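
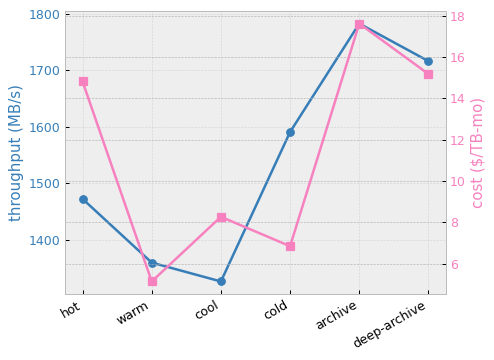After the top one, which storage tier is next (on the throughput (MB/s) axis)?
deep-archive

Top 3 (on the throughput (MB/s) axis): archive ≈ 1800, deep-archive ≈ 1700, cold ≈ 1600.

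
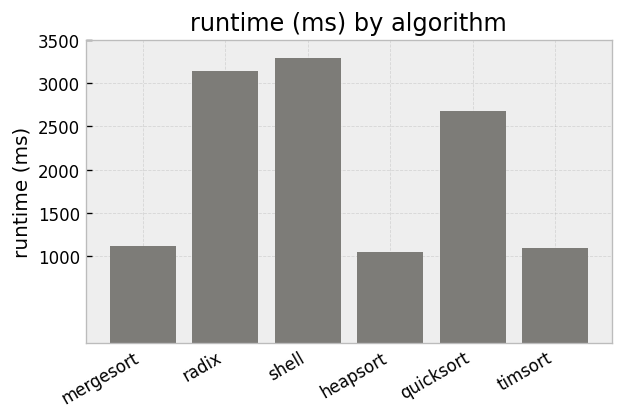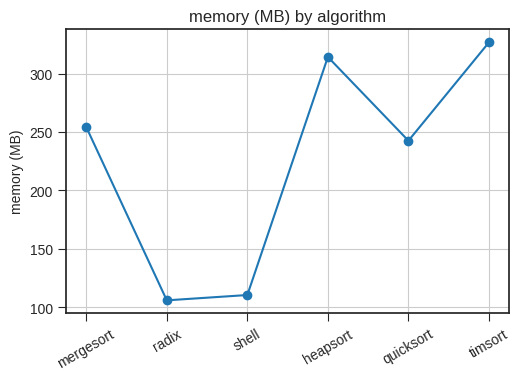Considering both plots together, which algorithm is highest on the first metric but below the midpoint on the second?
shell

Chart 2 median memory (MB) ≈ 250; below-median algorithms: radix, shell, quicksort. Among those, shell has the highest runtime (ms) (≈ 3500).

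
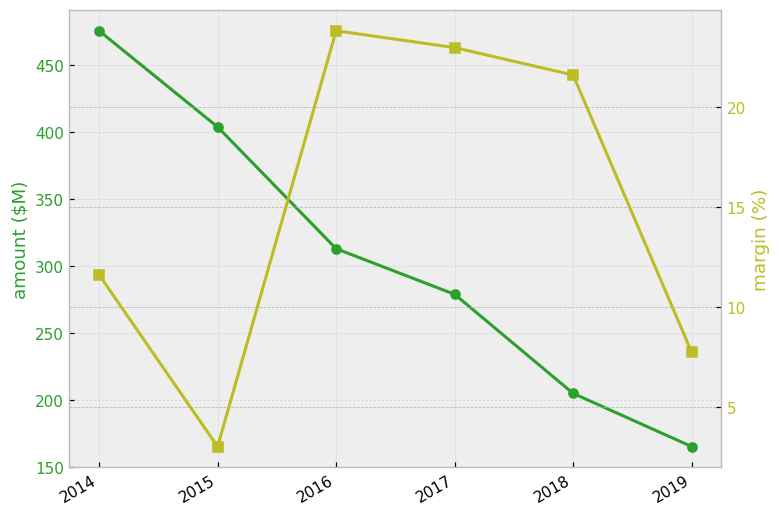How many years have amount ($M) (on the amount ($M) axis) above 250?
4

Above 250: 2014, 2015, 2016, 2017.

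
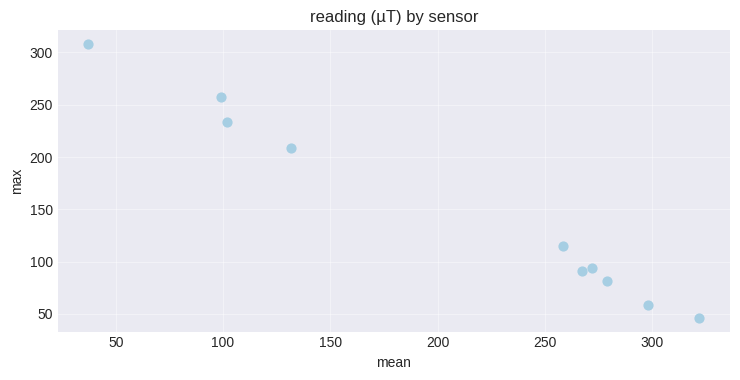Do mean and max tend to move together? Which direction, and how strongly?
Points are negatively correlated; strong (|r| ≈ 1.0).

negative, strong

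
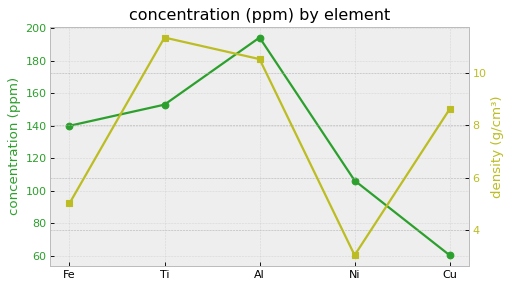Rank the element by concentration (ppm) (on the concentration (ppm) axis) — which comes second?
Top 3 (on the concentration (ppm) axis): Al ≈ 200, Ti ≈ 160, Fe ≈ 140.

Ti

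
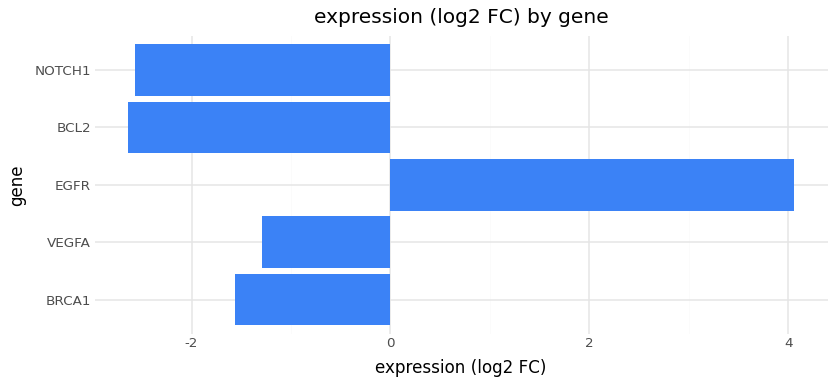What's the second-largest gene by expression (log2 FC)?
VEGFA

Top 3: EGFR ≈ 4, VEGFA ≈ -1, BRCA1 ≈ -2.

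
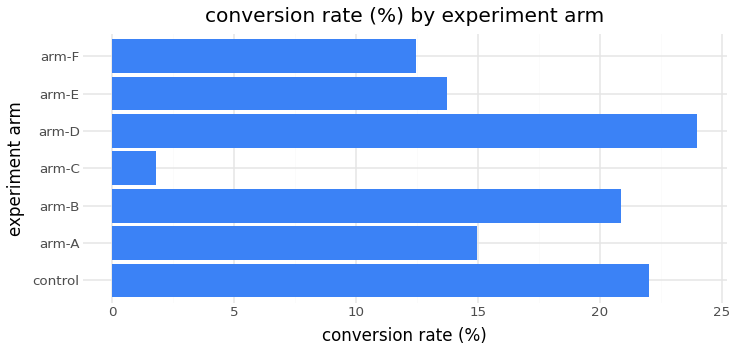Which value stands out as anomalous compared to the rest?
arm-C

arm-C ≈ 2; the rest sit between ≈ 12 and ≈ 24.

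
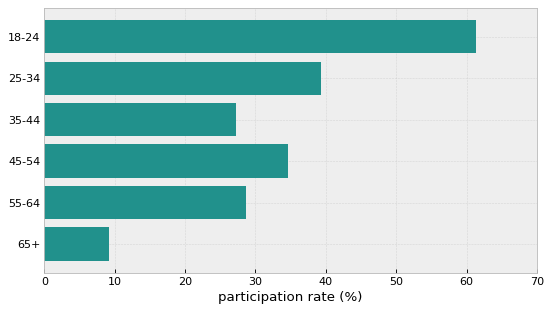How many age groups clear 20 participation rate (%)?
5

Above 20: 18-24, 25-34, 35-44, 45-54, 55-64.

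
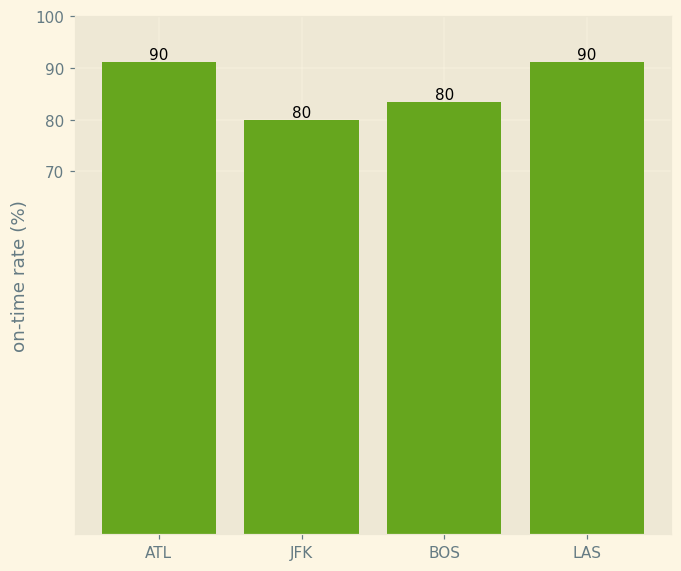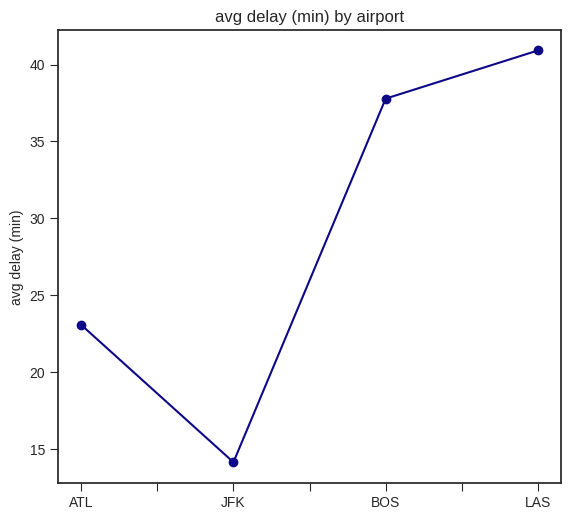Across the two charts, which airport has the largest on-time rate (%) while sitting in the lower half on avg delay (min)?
ATL

Chart 2 median avg delay (min) ≈ 30; below-median airports: ATL, JFK. Among those, ATL has the highest on-time rate (%) (≈ 90).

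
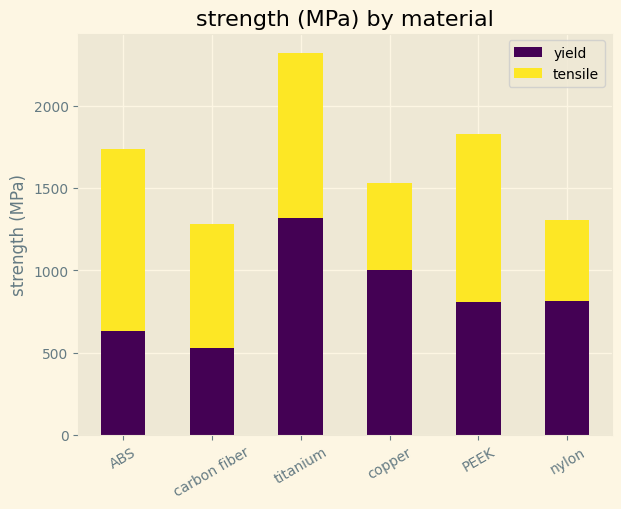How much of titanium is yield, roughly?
yield top ≈ 1400, bottom ≈ 0; segment ≈ 1400.

≈ 1400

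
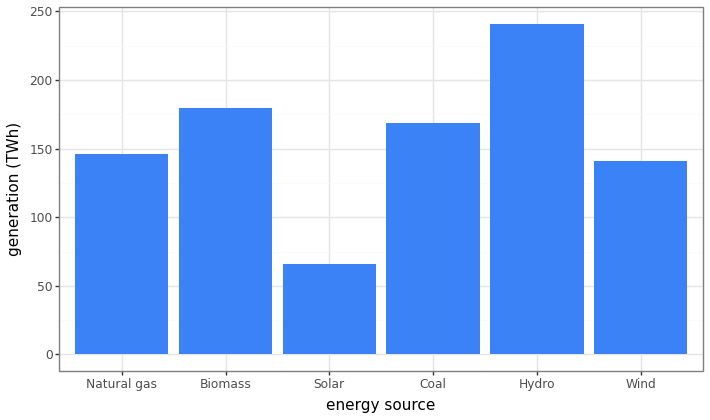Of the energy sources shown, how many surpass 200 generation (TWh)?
1

Above 200: Hydro.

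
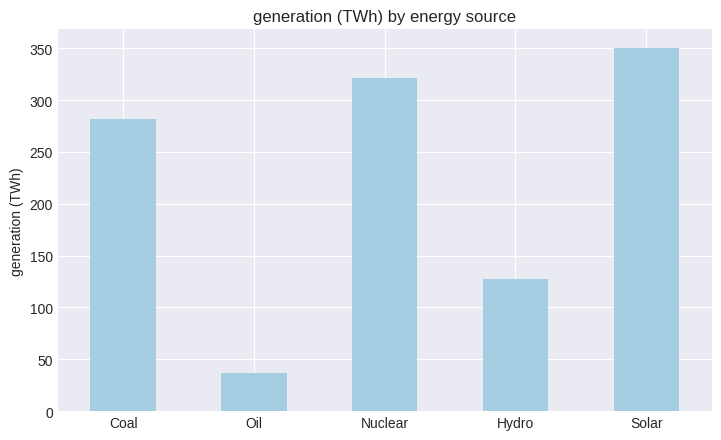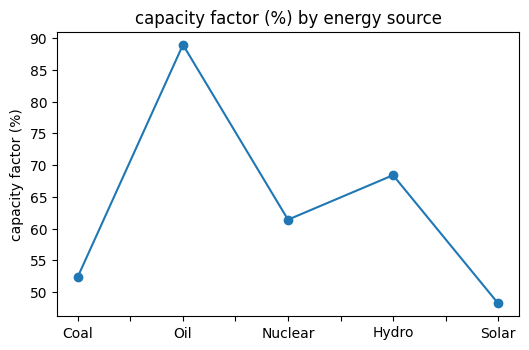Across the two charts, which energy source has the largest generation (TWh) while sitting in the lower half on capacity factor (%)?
Solar

Chart 2 median capacity factor (%) ≈ 60; below-median energy sources: Coal, Solar. Among those, Solar has the highest generation (TWh) (≈ 350).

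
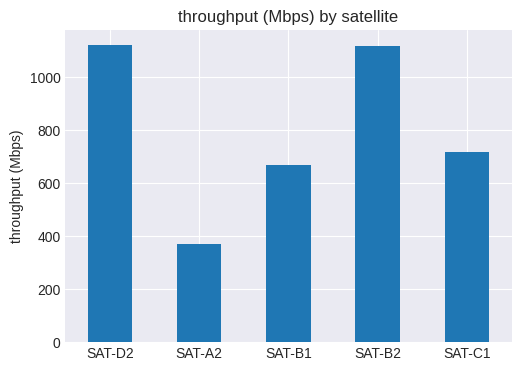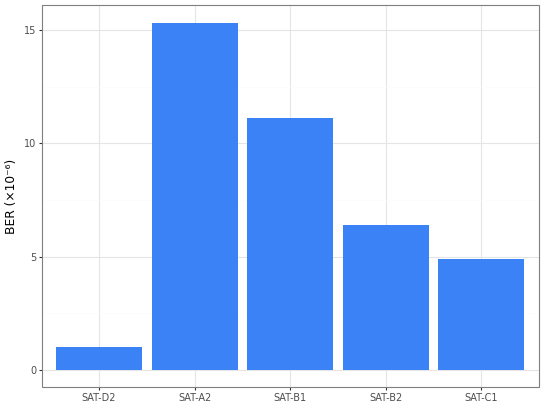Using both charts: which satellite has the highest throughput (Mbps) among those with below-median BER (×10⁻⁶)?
Chart 2 median BER (×10⁻⁶) ≈ 6; below-median satellites: SAT-D2, SAT-C1. Among those, SAT-D2 has the highest throughput (Mbps) (≈ 1200).

SAT-D2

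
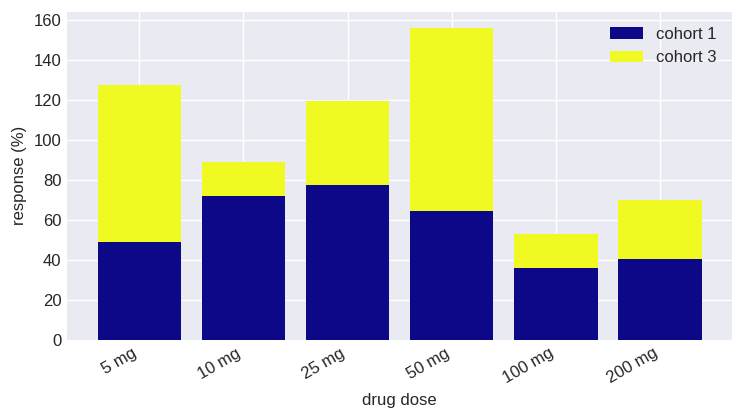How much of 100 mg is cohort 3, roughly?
cohort 3 top ≈ 60, bottom ≈ 40; segment ≈ 20.

≈ 20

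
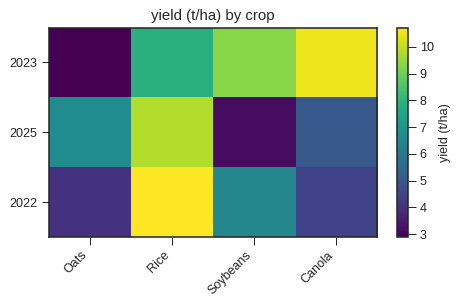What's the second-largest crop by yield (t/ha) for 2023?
Soybeans

Top 3 for 2023: Canola ≈ 11, Soybeans ≈ 9, Rice ≈ 8.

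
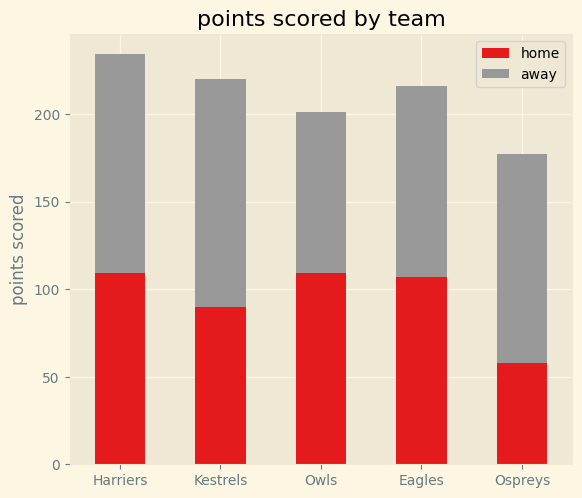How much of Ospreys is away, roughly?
away top ≈ 180, bottom ≈ 60; segment ≈ 120.

≈ 120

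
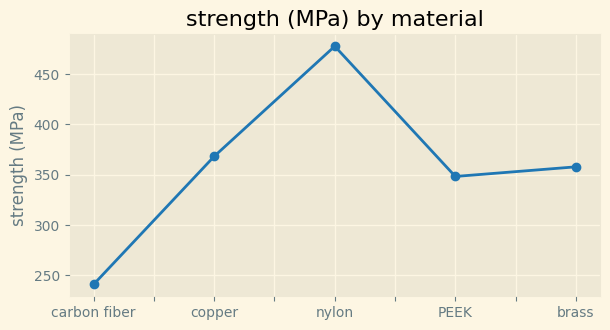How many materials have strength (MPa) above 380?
1

Above 380: nylon.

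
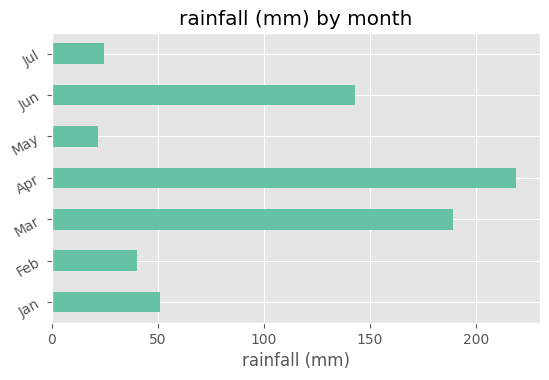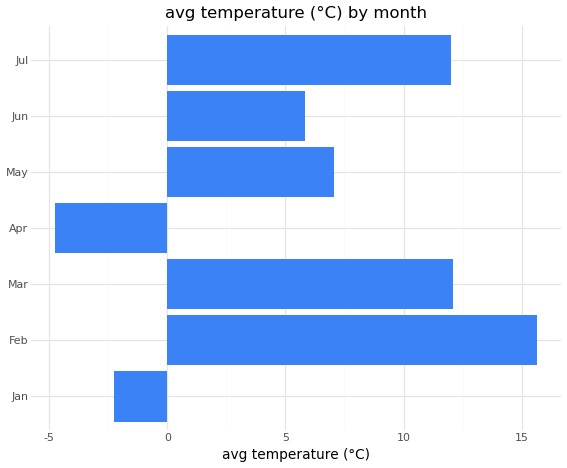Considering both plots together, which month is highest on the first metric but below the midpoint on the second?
Chart 2 median avg temperature (°C) ≈ 8; below-median months: Jan, Apr, Jun. Among those, Apr has the highest rainfall (mm) (≈ 225).

Apr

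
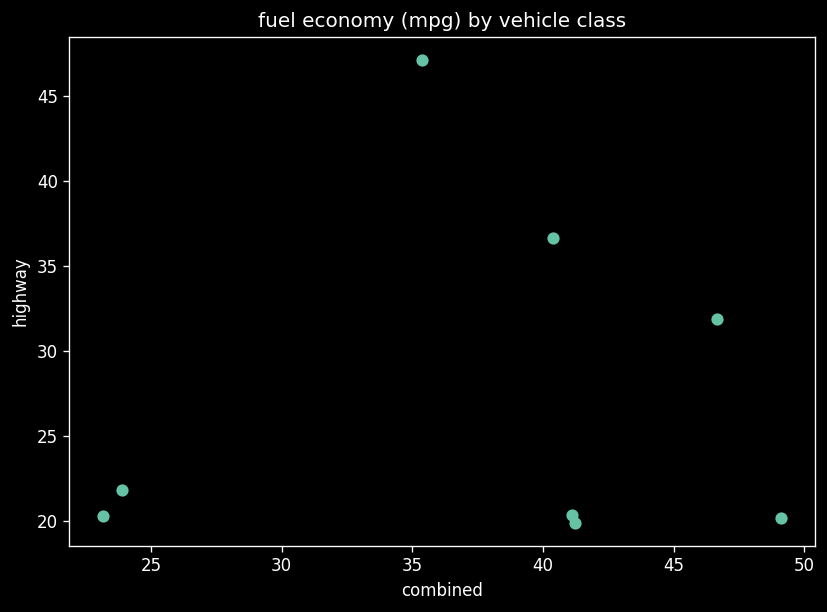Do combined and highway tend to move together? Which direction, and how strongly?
no clear correlation

Points are roughly uncorrelated; weak (|r| ≈ 0.1).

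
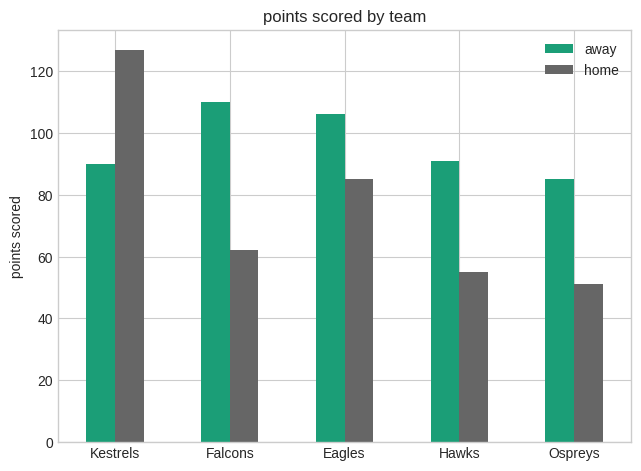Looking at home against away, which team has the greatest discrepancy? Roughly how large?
Falcons: home ≈ 60, away ≈ 120 → gap ≈ 60. Next-largest (Kestrels) is only ≈ 40.

Falcons, ≈ 60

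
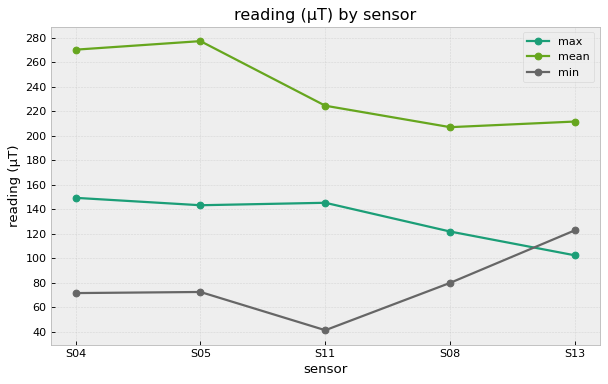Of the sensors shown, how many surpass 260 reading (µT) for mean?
Above 260: S04, S05.

2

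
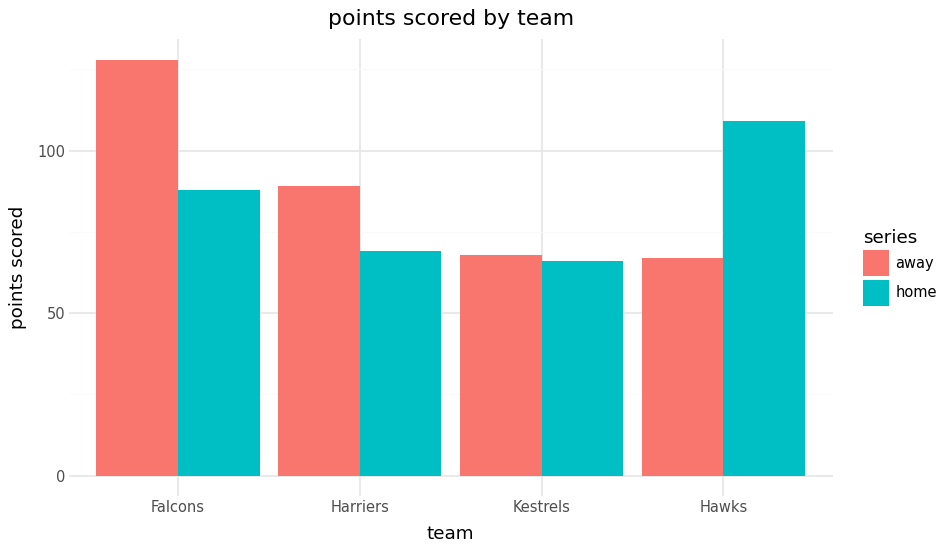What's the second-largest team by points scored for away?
Top 3 for away: Falcons ≈ 120, Harriers ≈ 80, Kestrels ≈ 60.

Harriers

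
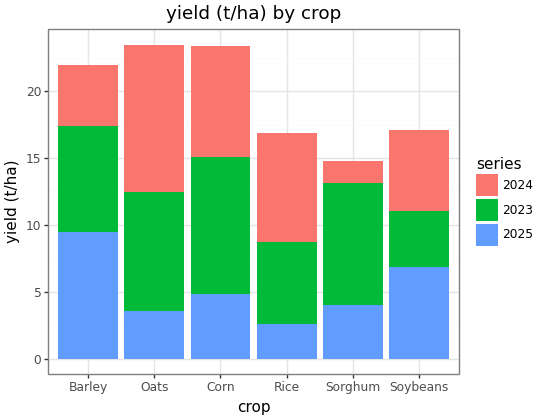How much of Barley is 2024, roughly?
≈ 4

2024 top ≈ 22, bottom ≈ 18; segment ≈ 4.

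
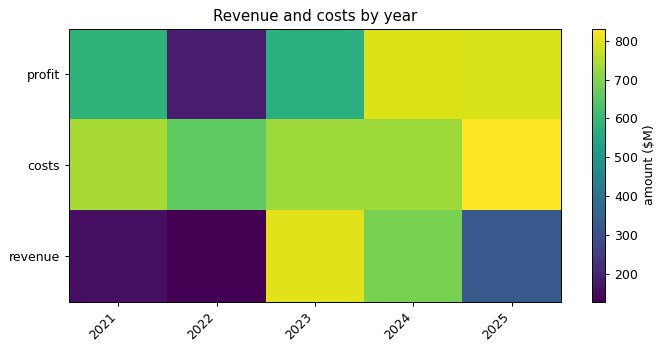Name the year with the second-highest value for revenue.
2024

Top 3 for revenue: 2023 ≈ 800, 2024 ≈ 700, 2025 ≈ 300.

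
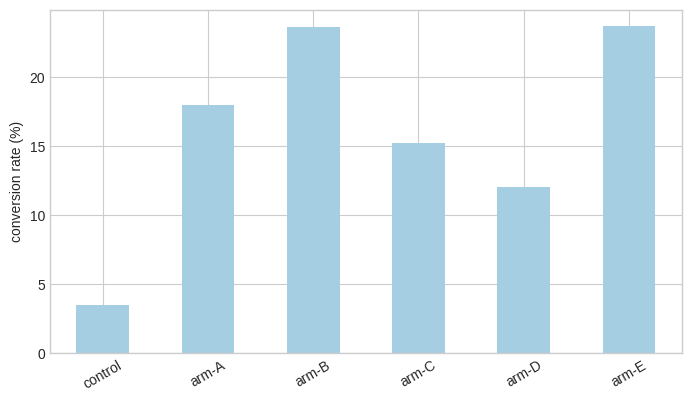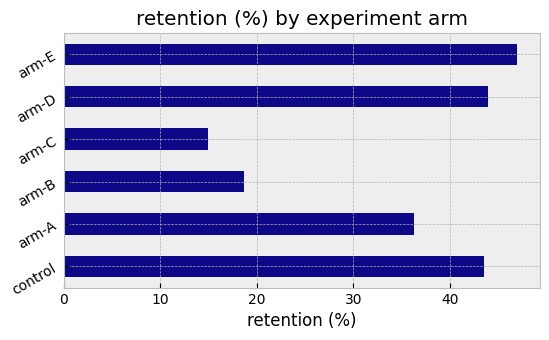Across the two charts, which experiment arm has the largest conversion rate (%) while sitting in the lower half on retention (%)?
arm-B

Chart 2 median retention (%) ≈ 40; below-median experiment arms: arm-A, arm-B, arm-C. Among those, arm-B has the highest conversion rate (%) (≈ 25).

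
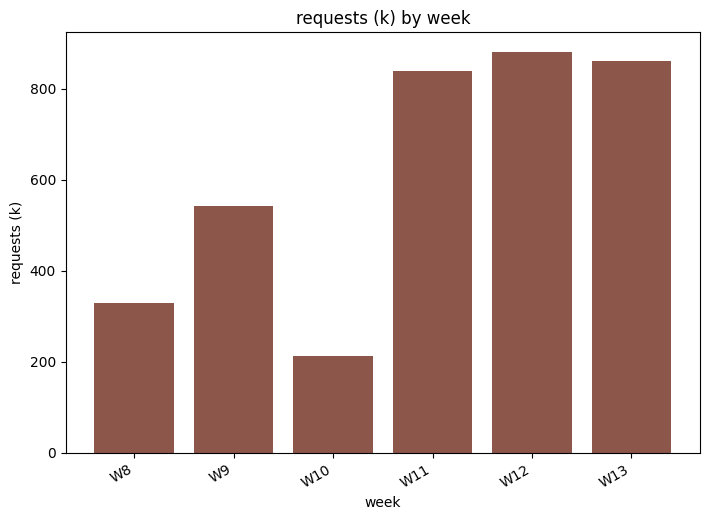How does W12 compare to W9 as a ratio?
W12 ≈ 900, W9 ≈ 500; 900/500 ≈ 1.8.

≈ 1.8×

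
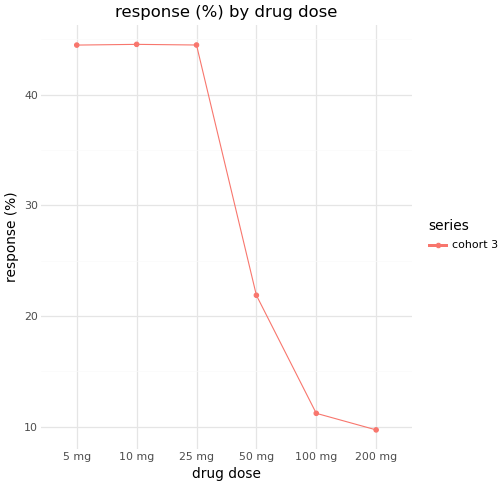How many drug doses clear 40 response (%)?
Above 40: 5 mg, 10 mg, 25 mg.

3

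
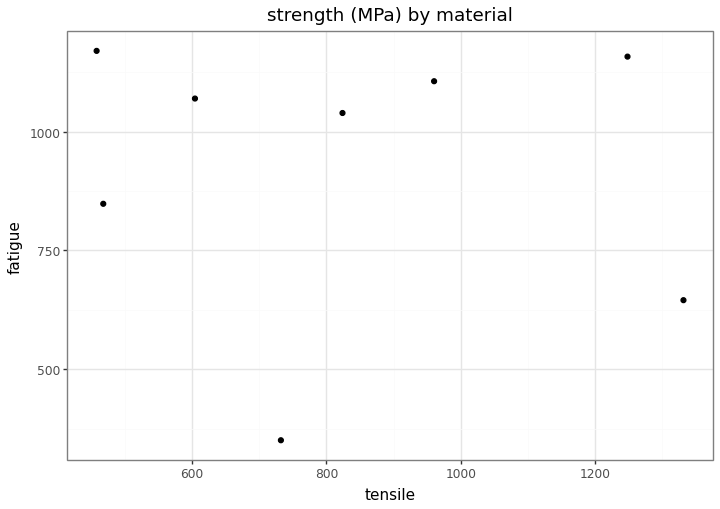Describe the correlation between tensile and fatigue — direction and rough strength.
no clear correlation

Points are roughly uncorrelated; weak (|r| ≈ 0.1).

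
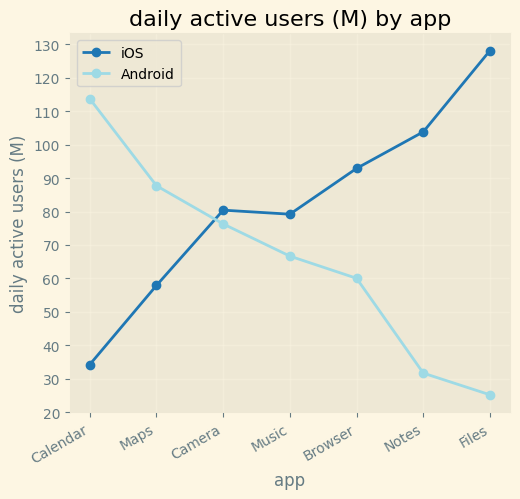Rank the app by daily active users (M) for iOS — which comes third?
Top 4 for iOS: Files ≈ 130, Notes ≈ 100, Browser ≈ 90, Camera ≈ 80.

Browser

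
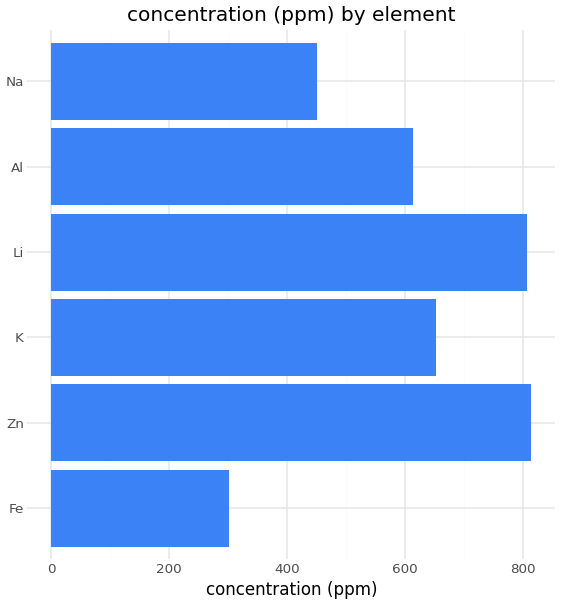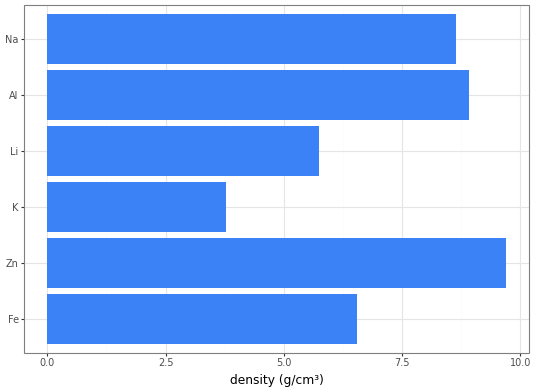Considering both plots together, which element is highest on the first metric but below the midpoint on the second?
Chart 2 median density (g/cm³) ≈ 8; below-median elements: Fe, K, Li. Among those, Li has the highest concentration (ppm) (≈ 800).

Li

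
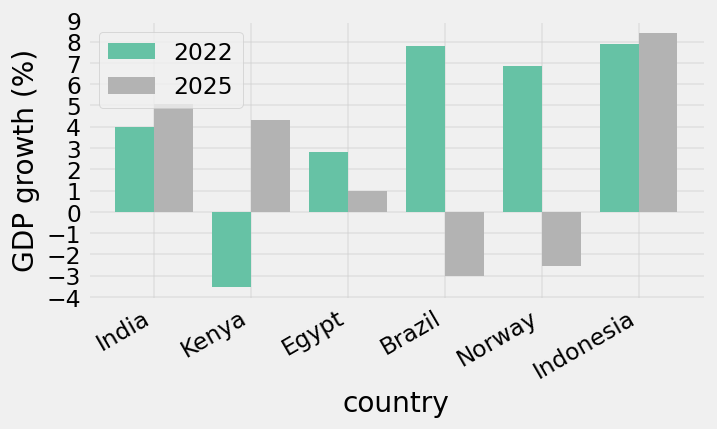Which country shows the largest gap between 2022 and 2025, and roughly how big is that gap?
Brazil, ≈ 11 %

Brazil: 2022 ≈ 8, 2025 ≈ -3 → gap ≈ 11. Next-largest (Norway) is only ≈ 10.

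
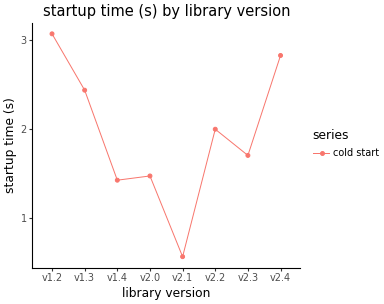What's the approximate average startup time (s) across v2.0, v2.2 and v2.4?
(1.5 + 2.0 + 3.0) / 3 ≈ 2.17.

≈ 2.17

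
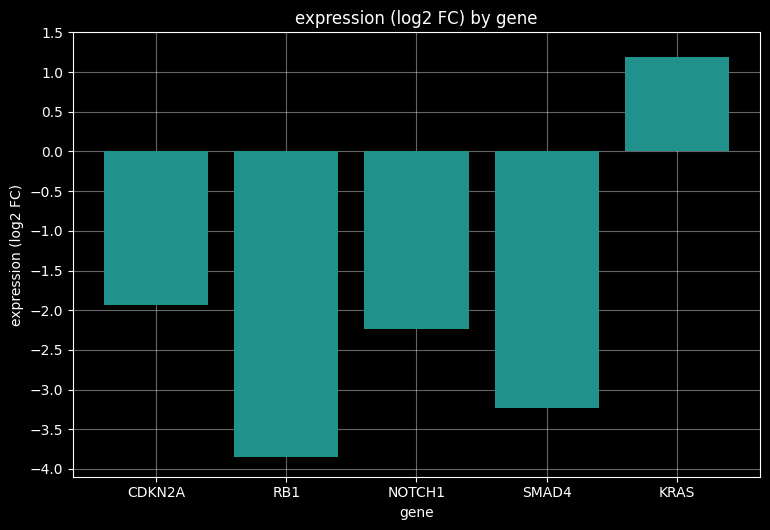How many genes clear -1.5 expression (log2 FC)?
Above -1.5: KRAS.

1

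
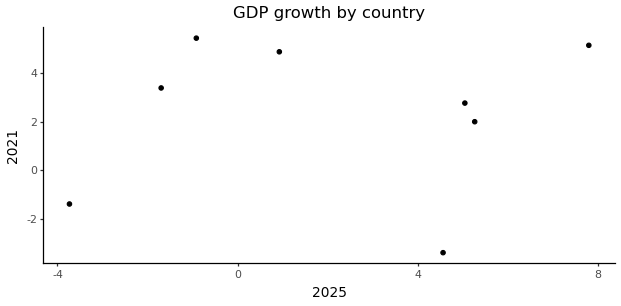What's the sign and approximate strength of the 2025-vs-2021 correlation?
no clear correlation

Points are roughly uncorrelated; weak (|r| ≈ 0.1).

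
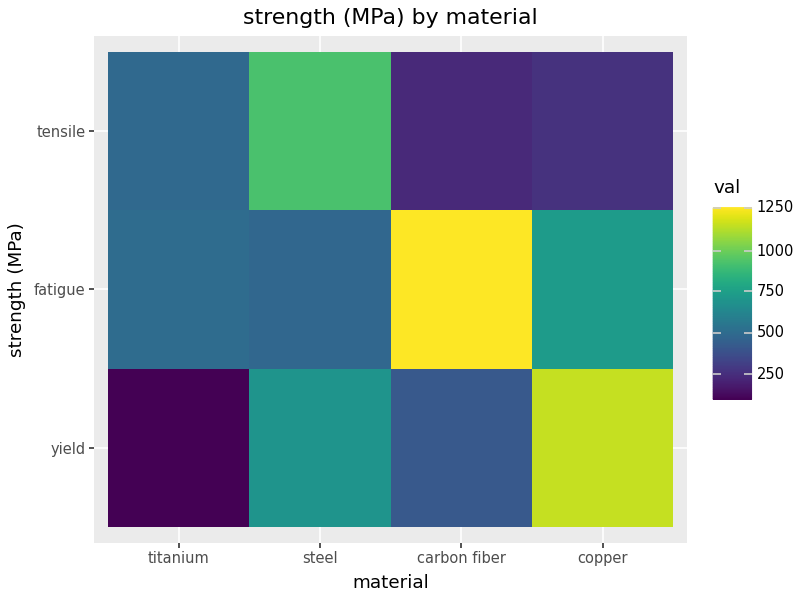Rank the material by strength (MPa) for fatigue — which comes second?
copper

Top 3 for fatigue: carbon fiber ≈ 1300, copper ≈ 700, titanium ≈ 500.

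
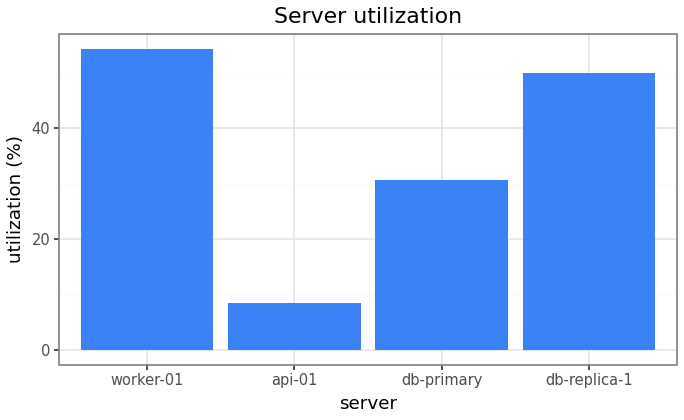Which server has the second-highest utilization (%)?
db-replica-1

Top 3: worker-01 ≈ 55, db-replica-1 ≈ 50, db-primary ≈ 30.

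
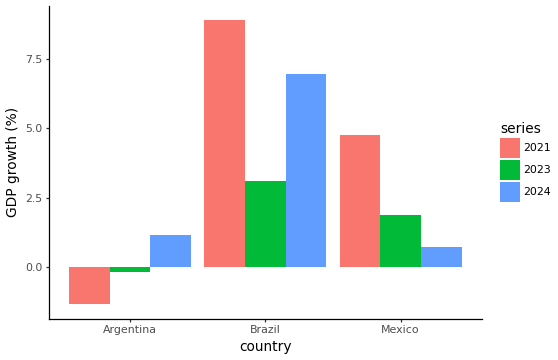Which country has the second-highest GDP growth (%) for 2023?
Mexico

Top 3 for 2023: Brazil ≈ 3, Mexico ≈ 2, Argentina ≈ 0.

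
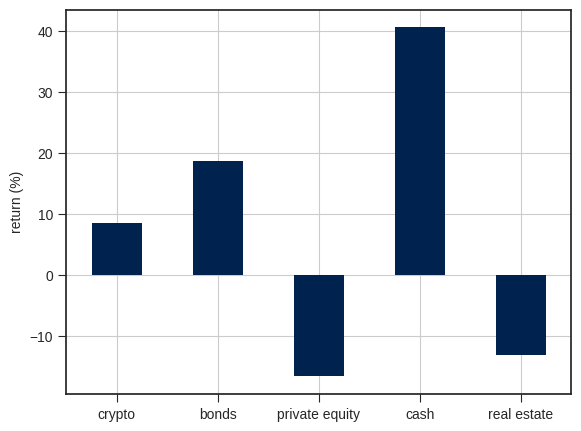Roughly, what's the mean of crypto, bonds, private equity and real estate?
≈ 0

(10 + 20 + -15 + -15) / 4 ≈ 0.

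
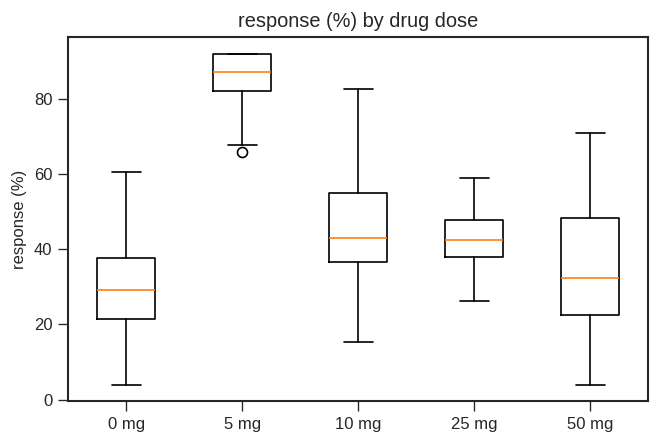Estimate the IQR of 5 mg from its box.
Q3 ≈ 90, Q1 ≈ 80; IQR ≈ 10.

≈ 10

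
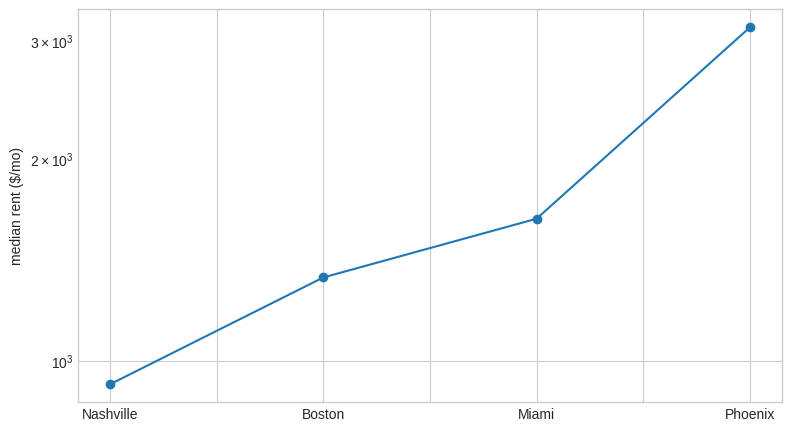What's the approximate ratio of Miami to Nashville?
Miami ≈ 1600, Nashville ≈ 1000; 1600/1000 ≈ 1.6.

≈ 1.6×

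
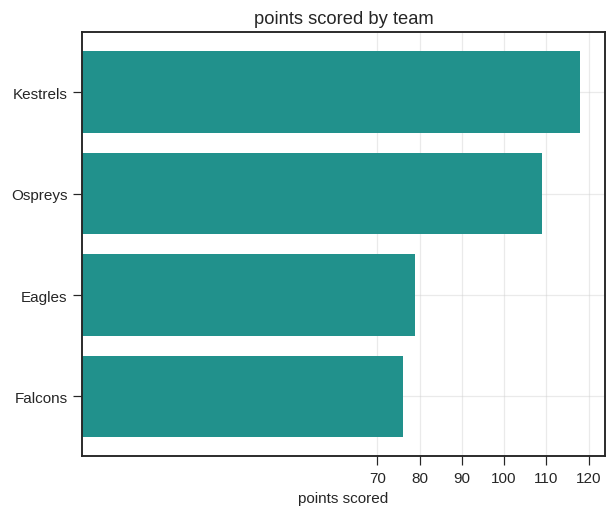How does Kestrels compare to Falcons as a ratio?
≈ 1.5×

Kestrels ≈ 120, Falcons ≈ 80; 120/80 ≈ 1.5.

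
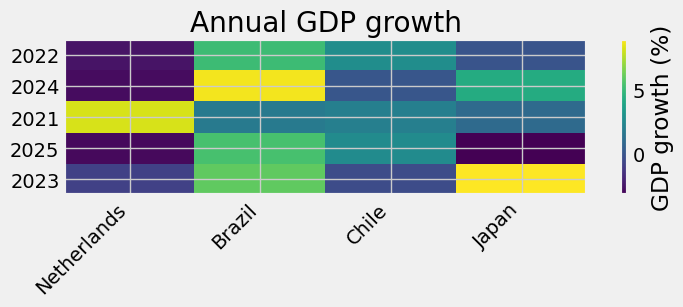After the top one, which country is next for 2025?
Chile

Top 3 for 2025: Brazil ≈ 6, Chile ≈ 2, Netherlands ≈ -2.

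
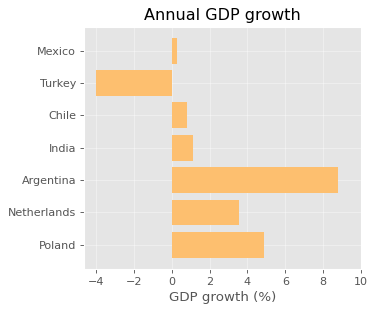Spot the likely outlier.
Argentina

Argentina ≈ 8; the rest sit between ≈ -4 and ≈ 4.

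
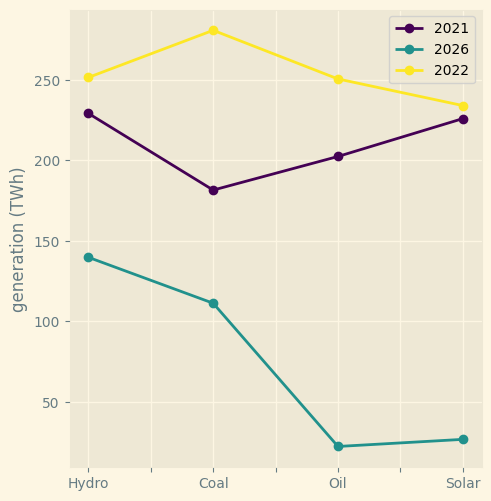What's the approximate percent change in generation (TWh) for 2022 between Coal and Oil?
≈ -9.1%

Coal ≈ 275, Oil ≈ 250; (250 − 275) / 275 ≈ -9.1%.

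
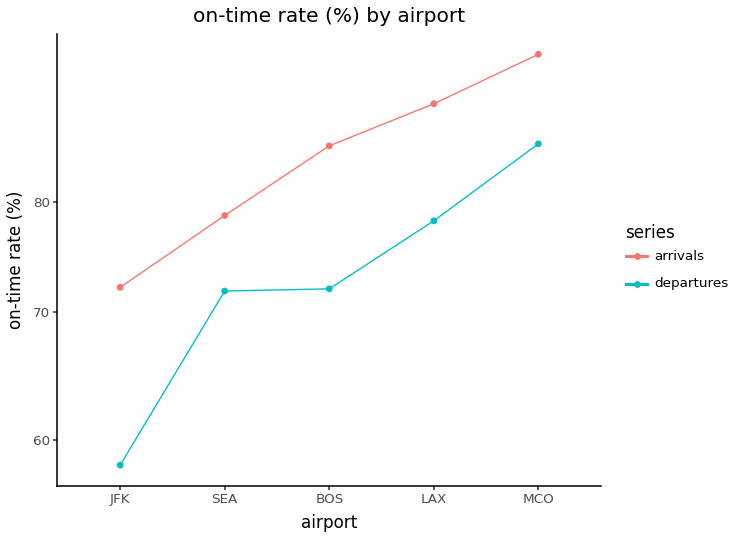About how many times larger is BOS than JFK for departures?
BOS ≈ 70, JFK ≈ 60; 70/60 ≈ 1.17.

≈ 1.17×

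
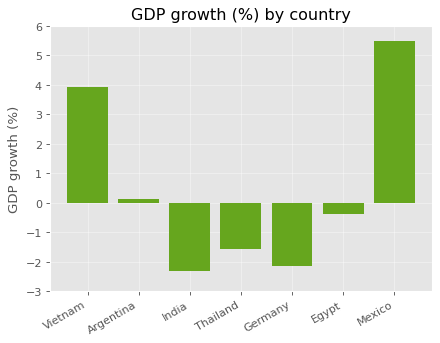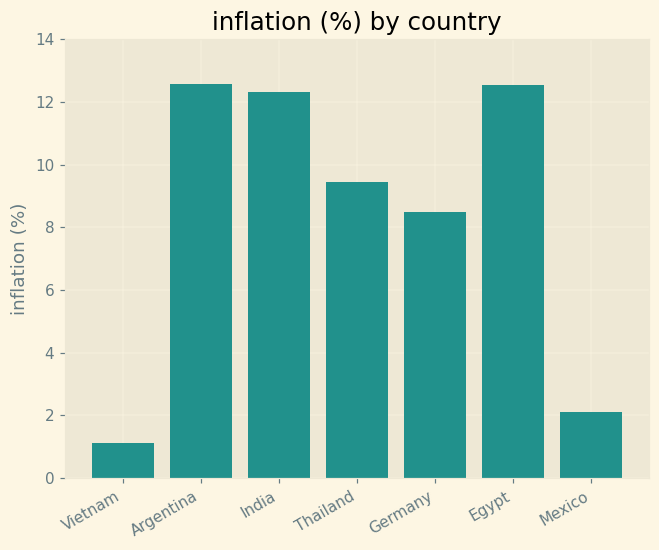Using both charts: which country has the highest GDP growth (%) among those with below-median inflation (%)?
Mexico

Chart 2 median inflation (%) ≈ 10; below-median countries: Vietnam, Germany, Mexico. Among those, Mexico has the highest GDP growth (%) (≈ 5).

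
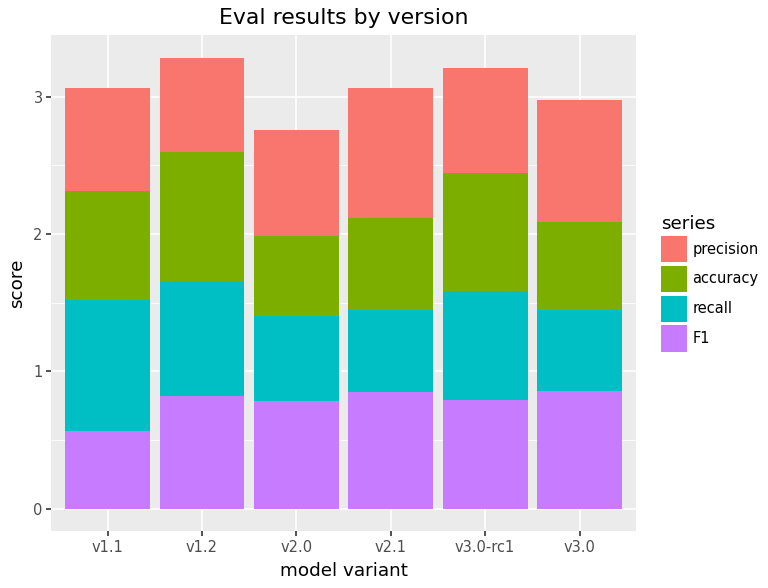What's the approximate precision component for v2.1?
precision top ≈ 3.0, bottom ≈ 2.0; segment ≈ 1.0.

≈ 1.0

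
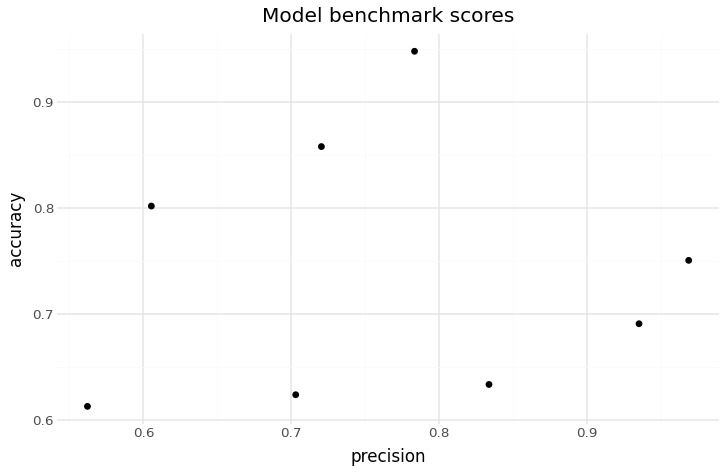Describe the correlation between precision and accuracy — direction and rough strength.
no clear correlation

Points are roughly uncorrelated; weak (|r| ≈ 0.1).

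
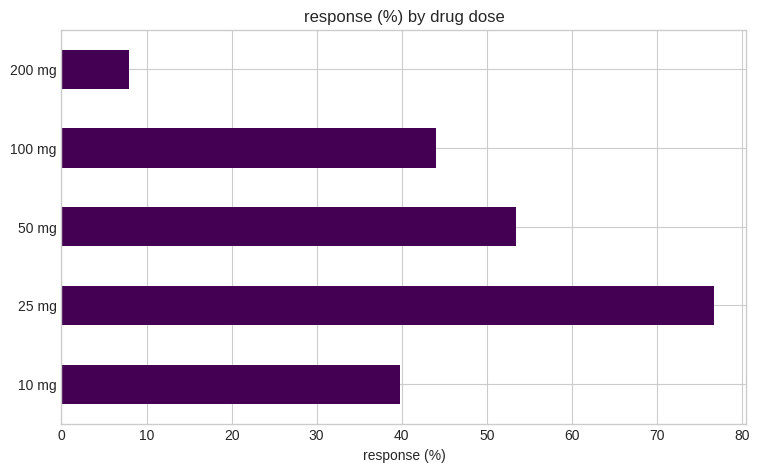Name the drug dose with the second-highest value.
50 mg

Top 3: 25 mg ≈ 80, 50 mg ≈ 50, 100 mg ≈ 40.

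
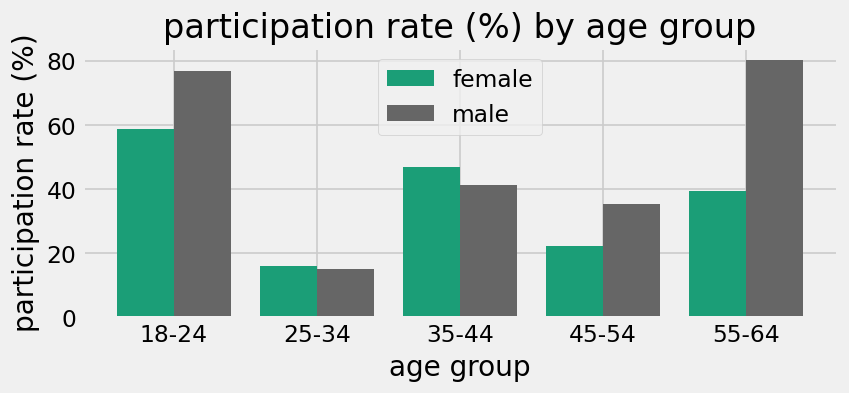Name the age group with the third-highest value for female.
55-64

Top 4 for female: 18-24 ≈ 60, 35-44 ≈ 50, 55-64 ≈ 40, 45-54 ≈ 20.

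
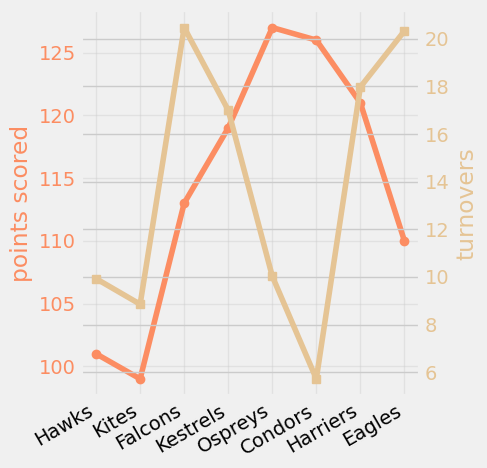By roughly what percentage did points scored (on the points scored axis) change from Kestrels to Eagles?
≈ -8.3%

Kestrels ≈ 120, Eagles ≈ 110; (110 − 120) / 120 ≈ -8.3%.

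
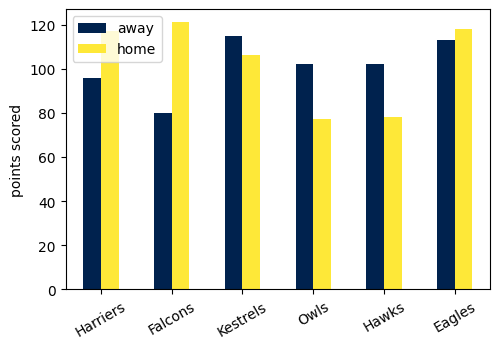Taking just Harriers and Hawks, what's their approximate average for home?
(120 + 80) / 2 ≈ 100.

≈ 100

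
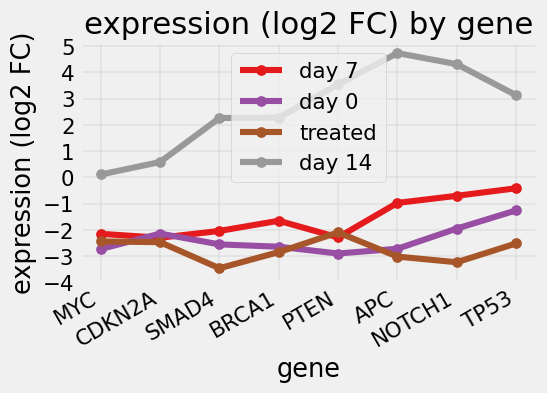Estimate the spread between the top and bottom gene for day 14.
≈ 5

Max APC ≈ 5, min MYC ≈ 0; range ≈ 5.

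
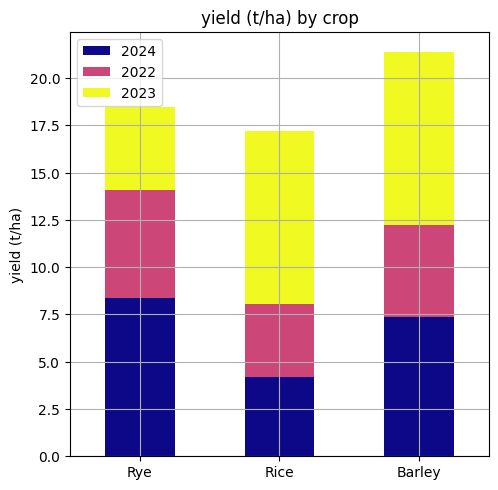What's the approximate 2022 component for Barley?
2022 top ≈ 12, bottom ≈ 8; segment ≈ 4.

≈ 4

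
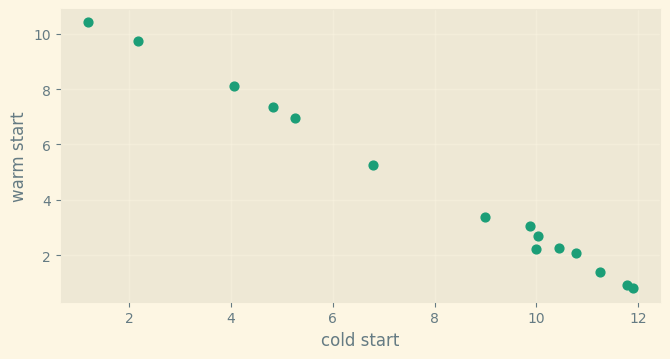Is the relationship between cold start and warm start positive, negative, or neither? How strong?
Points are negatively correlated; strong (|r| ≈ 1.0).

negative, strong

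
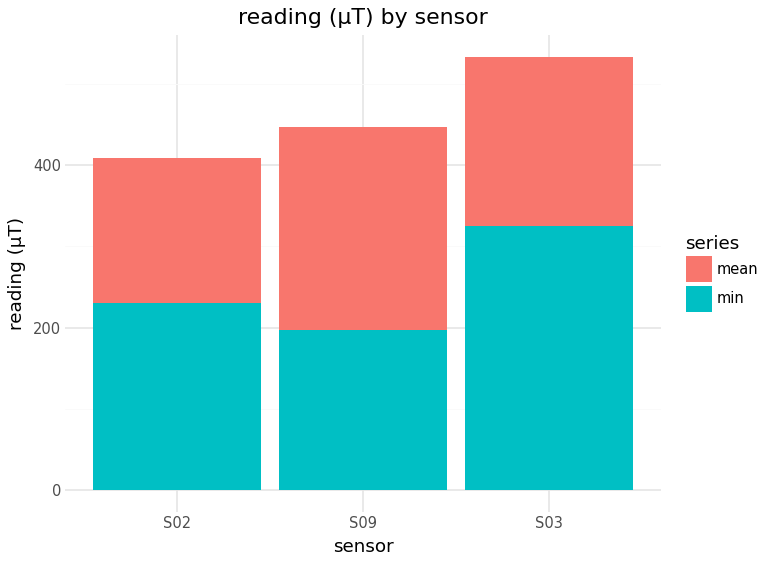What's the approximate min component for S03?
min top ≈ 350, bottom ≈ 0; segment ≈ 350.

≈ 350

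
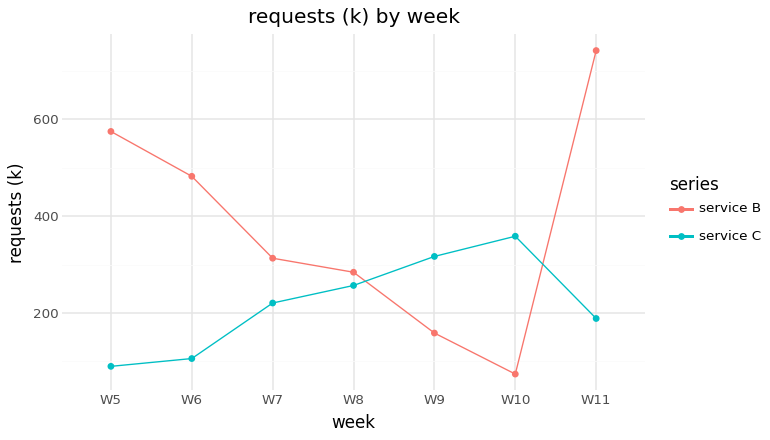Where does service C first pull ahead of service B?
W9

W8: service C ≈ 300 vs service B ≈ 300 (not yet); W9: service C ≈ 300 vs service B ≈ 200 (first crossover).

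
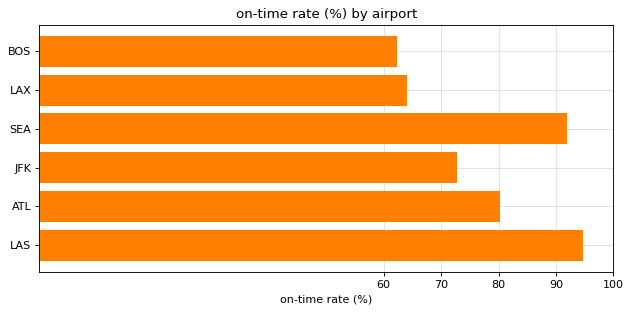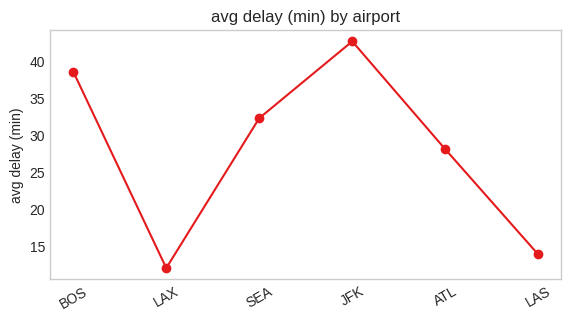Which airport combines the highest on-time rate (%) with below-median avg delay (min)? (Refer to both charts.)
LAS

Chart 2 median avg delay (min) ≈ 30; below-median airports: LAX, ATL, LAS. Among those, LAS has the highest on-time rate (%) (≈ 90).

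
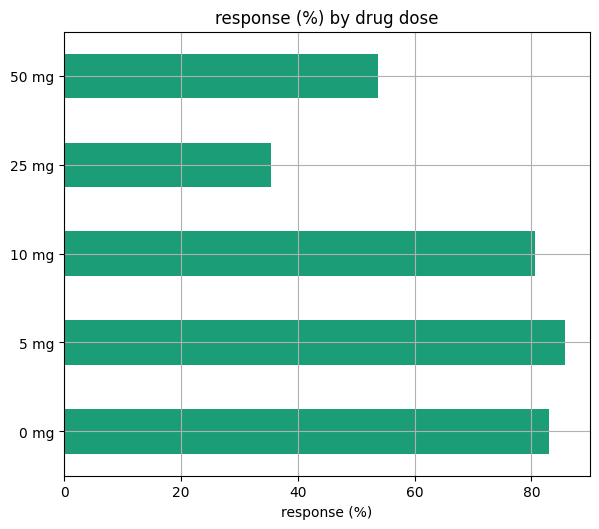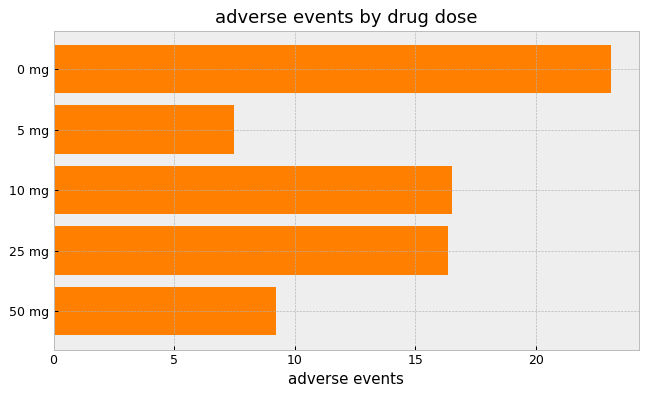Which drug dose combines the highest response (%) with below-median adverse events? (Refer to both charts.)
Chart 2 median adverse events ≈ 15; below-median drug doses: 5 mg, 50 mg. Among those, 5 mg has the highest response (%) (≈ 90).

5 mg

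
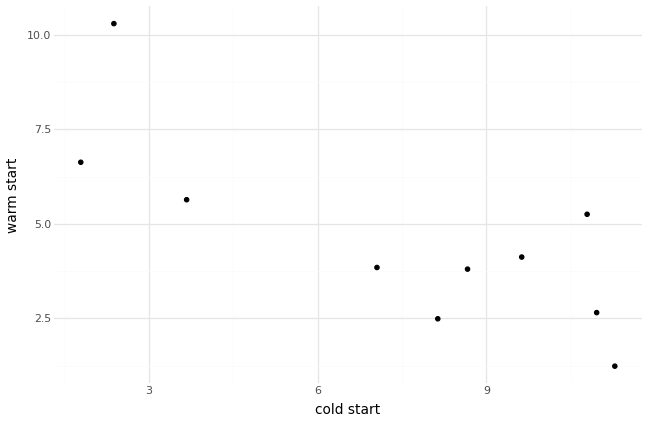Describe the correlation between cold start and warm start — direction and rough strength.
Points are negatively correlated; strong (|r| ≈ 0.8).

negative, strong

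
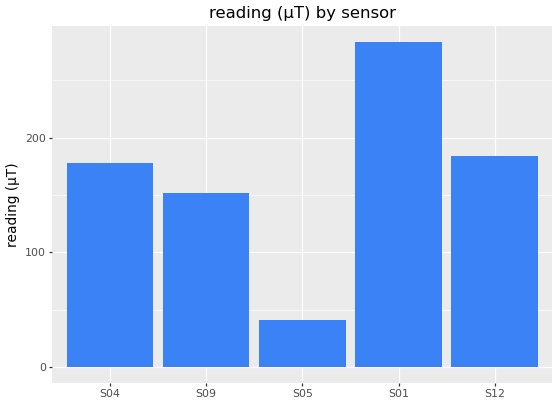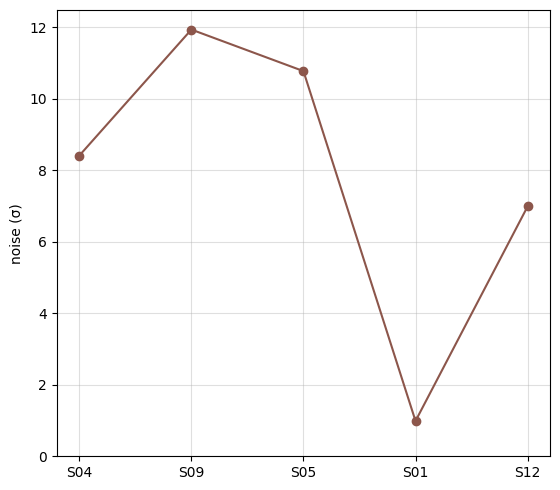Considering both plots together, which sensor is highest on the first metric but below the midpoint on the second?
Chart 2 median noise (σ) ≈ 8; below-median sensors: S01, S12. Among those, S01 has the highest reading (µT) (≈ 300).

S01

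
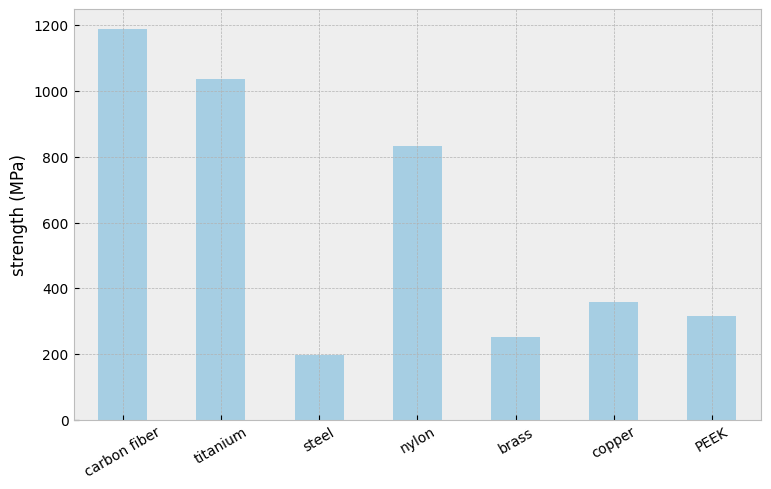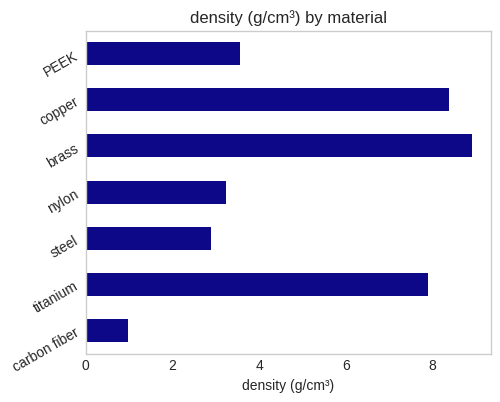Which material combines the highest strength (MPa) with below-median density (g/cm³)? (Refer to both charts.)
Chart 2 median density (g/cm³) ≈ 4; below-median materials: carbon fiber, steel, nylon. Among those, carbon fiber has the highest strength (MPa) (≈ 1200).

carbon fiber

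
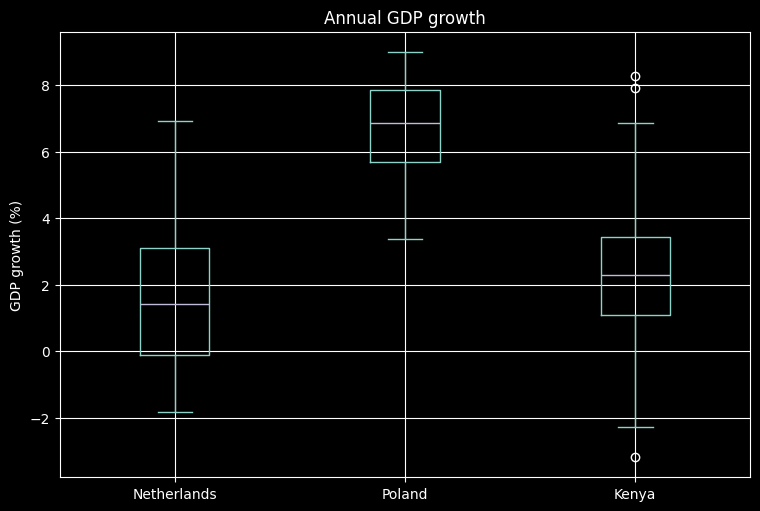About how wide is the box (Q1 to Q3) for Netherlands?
≈ 3.0

Q3 ≈ 3.0, Q1 ≈ 0.0; IQR ≈ 3.0.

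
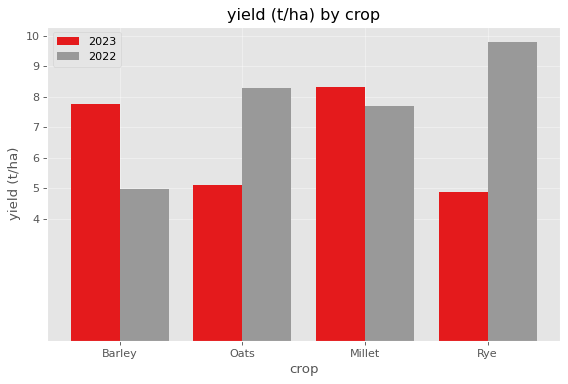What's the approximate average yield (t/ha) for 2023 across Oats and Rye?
(5 + 5) / 2 ≈ 5.

≈ 5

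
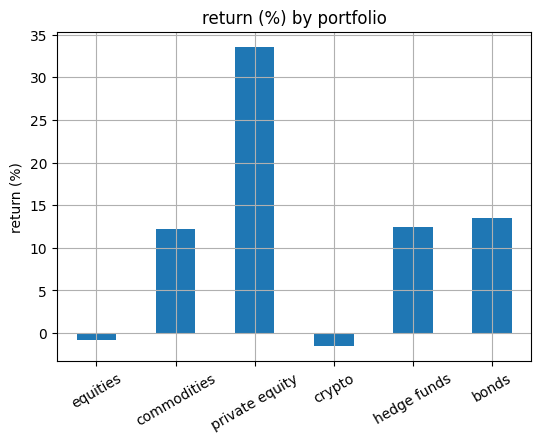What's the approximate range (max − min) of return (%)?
Max private equity ≈ 35, min crypto ≈ 0; range ≈ 35.

≈ 35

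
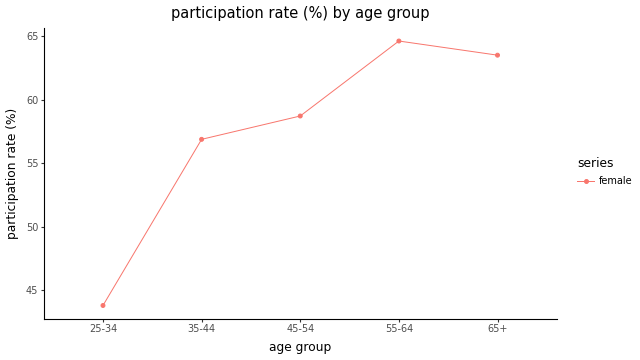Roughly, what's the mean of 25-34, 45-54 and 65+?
(44 + 58 + 64) / 3 ≈ 55.

≈ 55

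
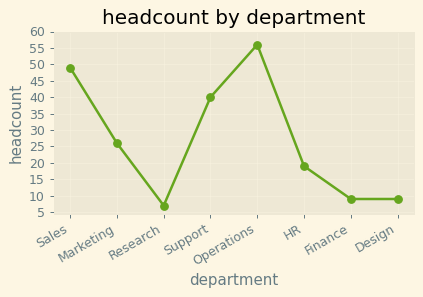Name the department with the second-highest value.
Sales

Top 3: Operations ≈ 55, Sales ≈ 50, Support ≈ 40.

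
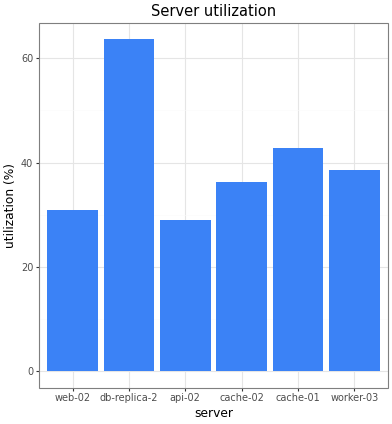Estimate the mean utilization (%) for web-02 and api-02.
(30 + 30) / 2 ≈ 30.

≈ 30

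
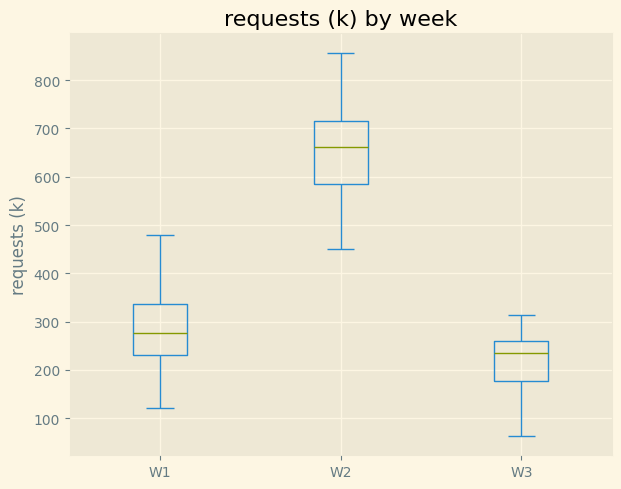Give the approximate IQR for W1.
≈ 100

Q3 ≈ 350, Q1 ≈ 250; IQR ≈ 100.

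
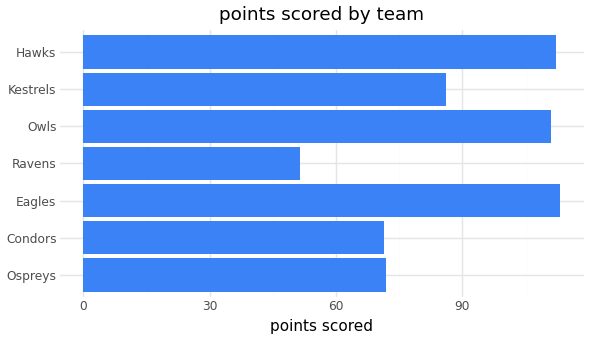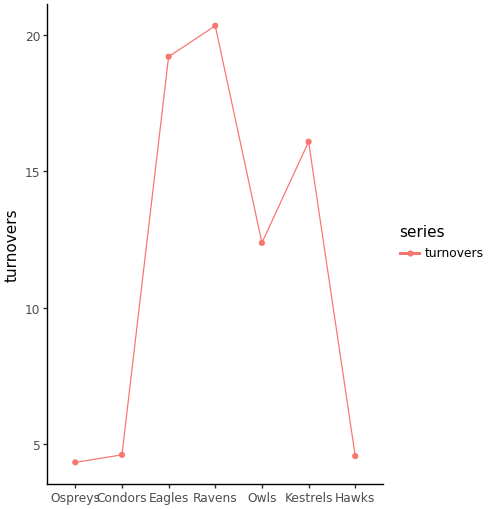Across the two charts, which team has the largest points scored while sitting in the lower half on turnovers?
Hawks

Chart 2 median turnovers ≈ 12; below-median teams: Ospreys, Condors, Hawks. Among those, Hawks has the highest points scored (≈ 120).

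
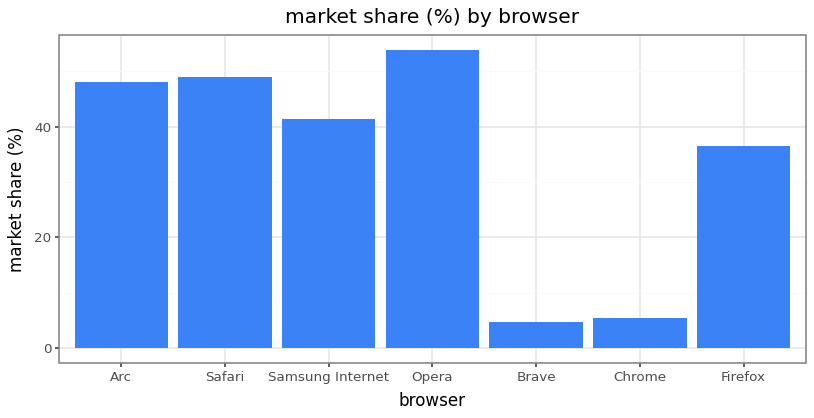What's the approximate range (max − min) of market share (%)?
≈ 50

Max Opera ≈ 55, min Brave ≈ 5; range ≈ 50.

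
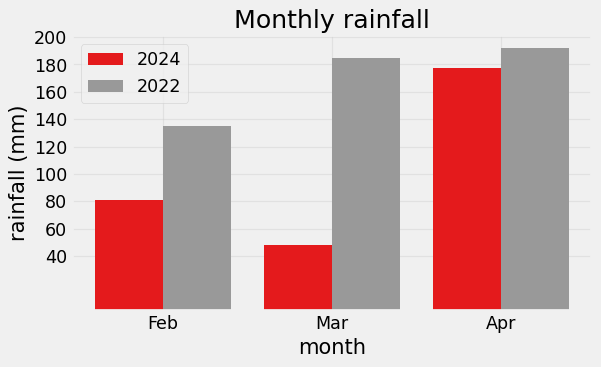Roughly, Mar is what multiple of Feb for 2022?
≈ 1.29×

Mar ≈ 180, Feb ≈ 140; 180/140 ≈ 1.29.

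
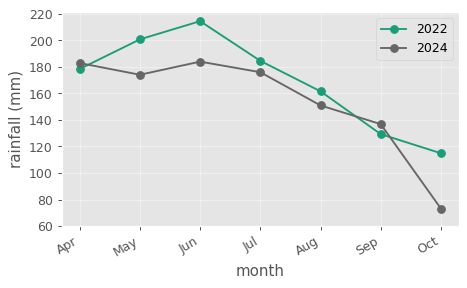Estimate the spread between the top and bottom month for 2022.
≈ 100

Max Jun ≈ 220, min Oct ≈ 120; range ≈ 100.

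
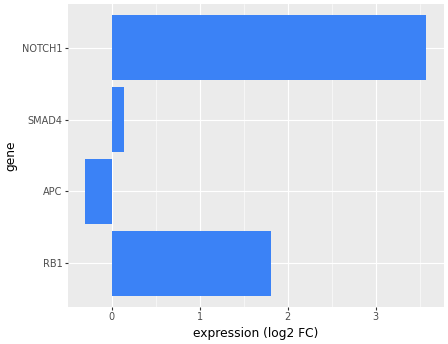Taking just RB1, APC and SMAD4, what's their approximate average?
(2.0 + -0.5 + 0.0) / 3 ≈ 0.5.

≈ 0.5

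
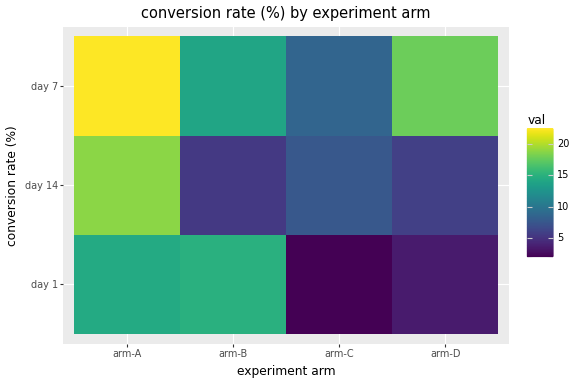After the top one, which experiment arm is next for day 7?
Top 3 for day 7: arm-A ≈ 22, arm-D ≈ 18, arm-B ≈ 14.

arm-D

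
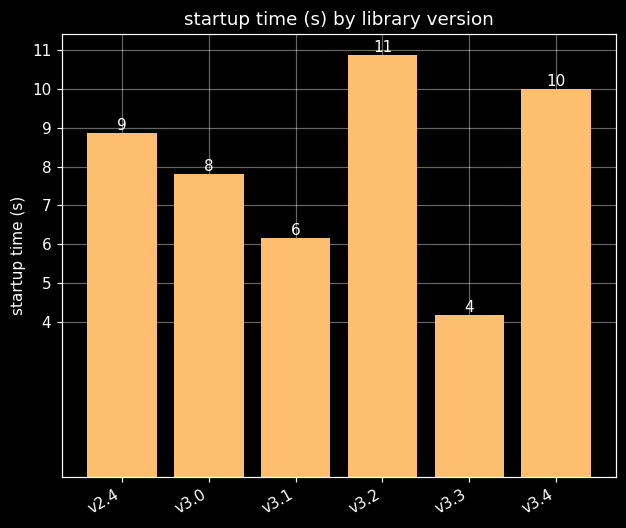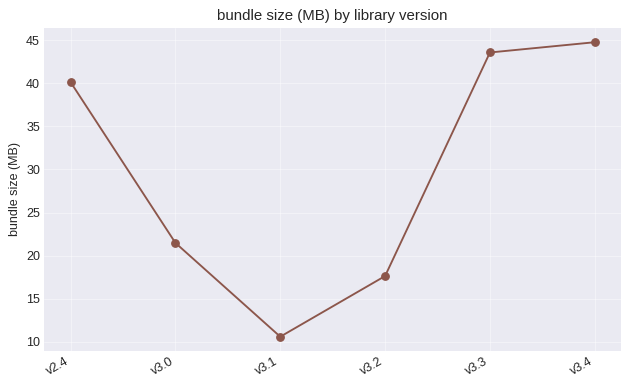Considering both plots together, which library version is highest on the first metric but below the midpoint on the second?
v3.2

Chart 2 median bundle size (MB) ≈ 30; below-median library versions: v3.0, v3.1, v3.2. Among those, v3.2 has the highest startup time (s) (≈ 11).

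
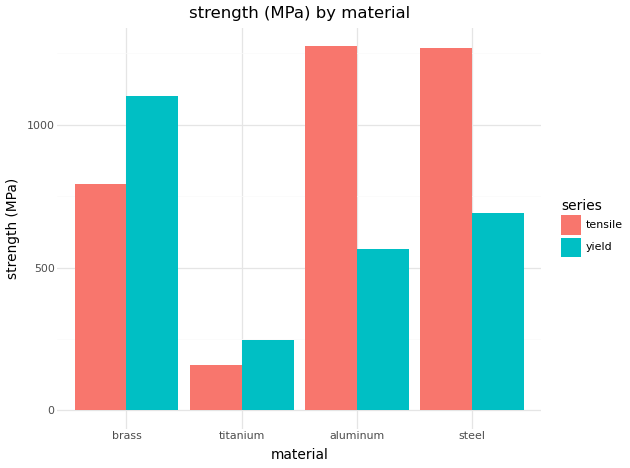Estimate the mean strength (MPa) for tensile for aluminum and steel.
(1200 + 1200) / 2 ≈ 1200.

≈ 1200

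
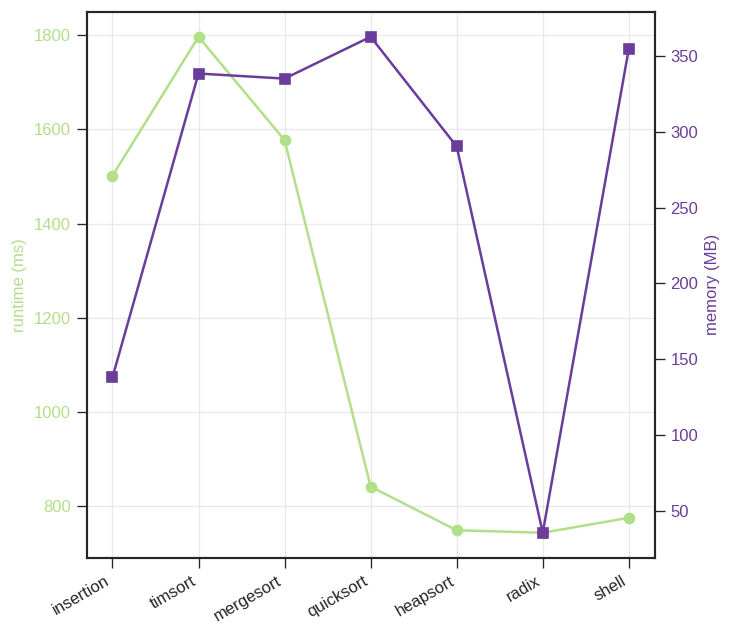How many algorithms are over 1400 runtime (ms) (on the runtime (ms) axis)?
Above 1400: insertion, timsort, mergesort.

3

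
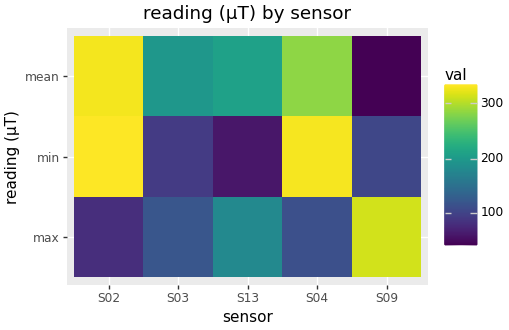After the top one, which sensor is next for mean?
Top 3 for mean: S02 ≈ 325, S04 ≈ 275, S13 ≈ 200.

S04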